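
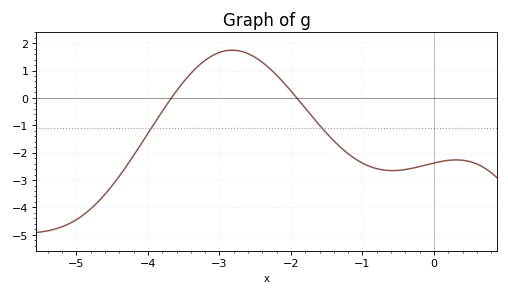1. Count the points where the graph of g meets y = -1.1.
2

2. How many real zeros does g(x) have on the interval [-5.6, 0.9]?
2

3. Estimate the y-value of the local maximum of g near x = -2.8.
1.7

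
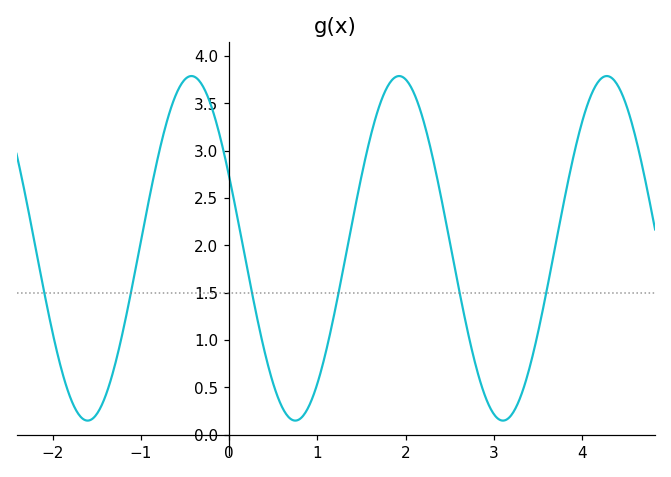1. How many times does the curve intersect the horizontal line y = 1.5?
6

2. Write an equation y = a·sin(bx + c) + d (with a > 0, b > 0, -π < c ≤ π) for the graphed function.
y = 1.82sin(2.7x + 2.7) + 1.97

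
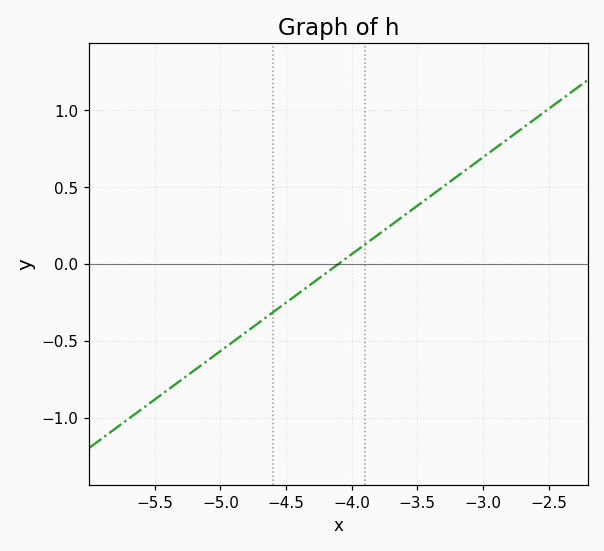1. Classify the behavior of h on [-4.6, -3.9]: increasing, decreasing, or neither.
increasing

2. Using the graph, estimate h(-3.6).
0.315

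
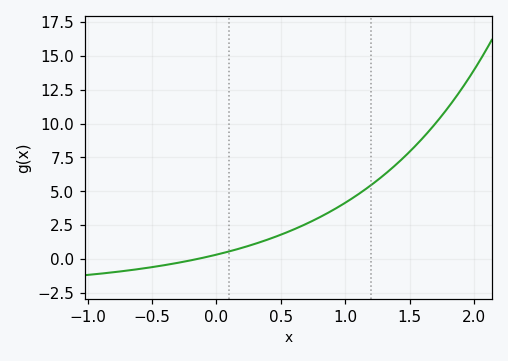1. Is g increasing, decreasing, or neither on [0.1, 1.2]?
increasing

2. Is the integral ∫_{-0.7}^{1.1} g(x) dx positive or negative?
positive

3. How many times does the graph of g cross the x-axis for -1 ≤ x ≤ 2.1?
1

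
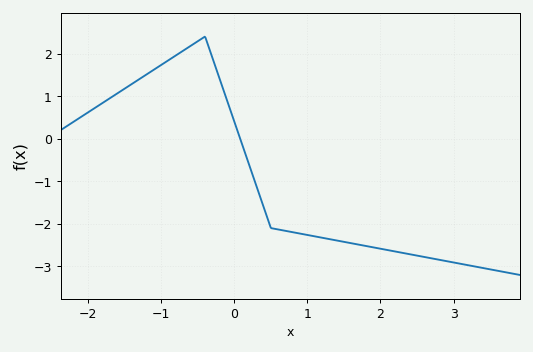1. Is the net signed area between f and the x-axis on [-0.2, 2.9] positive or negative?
negative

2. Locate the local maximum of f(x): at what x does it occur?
-0.4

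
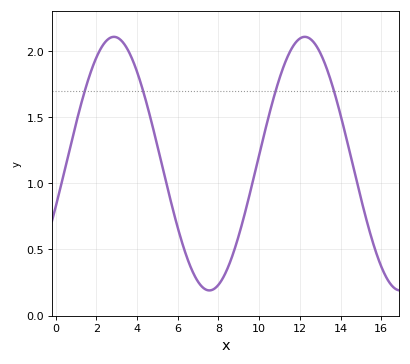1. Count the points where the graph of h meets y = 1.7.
4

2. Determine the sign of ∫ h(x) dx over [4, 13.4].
positive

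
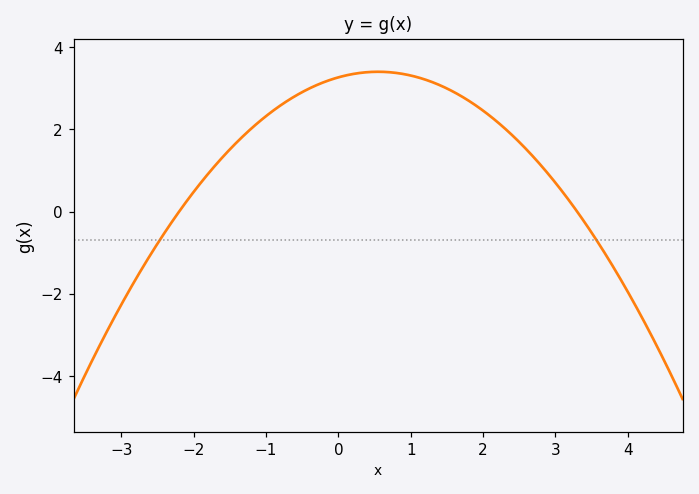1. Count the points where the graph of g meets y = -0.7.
2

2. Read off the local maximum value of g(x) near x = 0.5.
3.4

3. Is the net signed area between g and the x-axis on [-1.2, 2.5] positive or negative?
positive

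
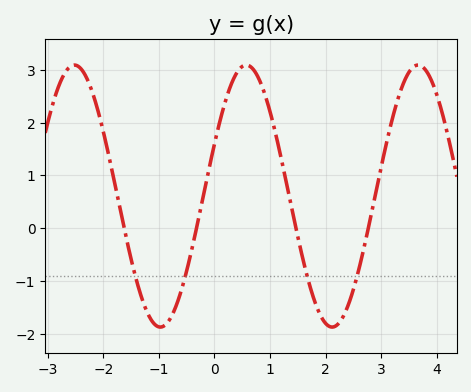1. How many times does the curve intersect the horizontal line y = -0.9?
4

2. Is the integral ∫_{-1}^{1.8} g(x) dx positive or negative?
positive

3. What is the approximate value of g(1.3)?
0.8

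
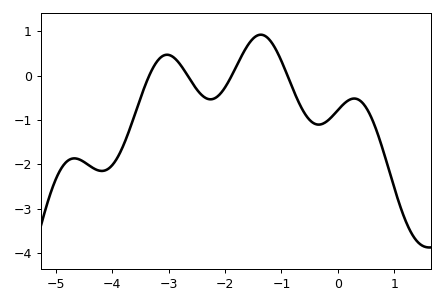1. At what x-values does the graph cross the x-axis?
-3.3, -2.7, -1.9, -0.9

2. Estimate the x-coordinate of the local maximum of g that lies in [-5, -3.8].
-4.7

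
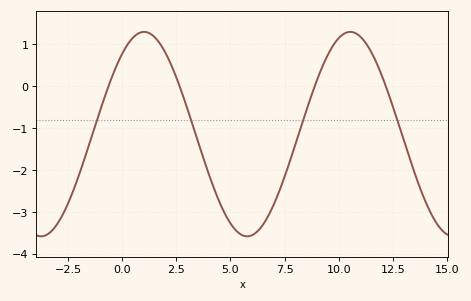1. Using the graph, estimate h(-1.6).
-1.52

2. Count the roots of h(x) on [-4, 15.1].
4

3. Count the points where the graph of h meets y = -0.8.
4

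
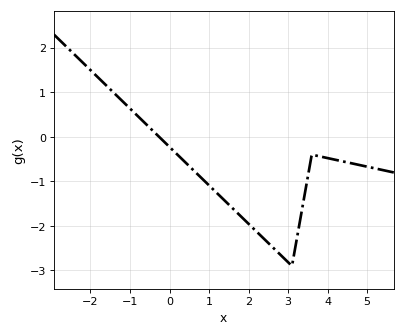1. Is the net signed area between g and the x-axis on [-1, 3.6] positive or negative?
negative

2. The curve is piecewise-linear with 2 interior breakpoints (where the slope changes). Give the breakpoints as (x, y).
(3.1, -2.9); (3.6, -0.4)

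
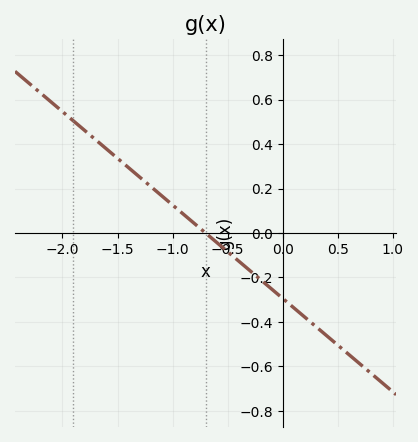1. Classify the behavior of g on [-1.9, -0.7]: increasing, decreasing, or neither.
decreasing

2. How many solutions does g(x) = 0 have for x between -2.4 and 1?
1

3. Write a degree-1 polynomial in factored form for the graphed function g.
y = -0.42(x + 0.7)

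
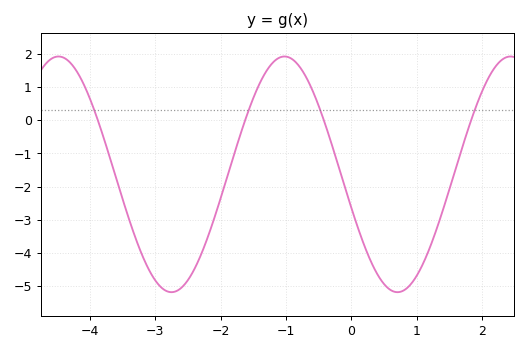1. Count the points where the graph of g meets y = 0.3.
4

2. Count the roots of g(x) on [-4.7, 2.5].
4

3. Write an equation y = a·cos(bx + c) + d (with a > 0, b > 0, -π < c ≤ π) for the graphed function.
y = 3.56cos(1.82x + 1.86) - 1.63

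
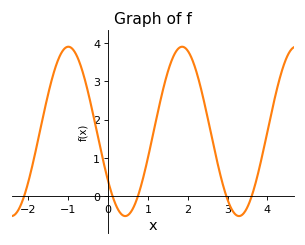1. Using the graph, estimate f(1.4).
2.87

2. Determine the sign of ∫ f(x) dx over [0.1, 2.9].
positive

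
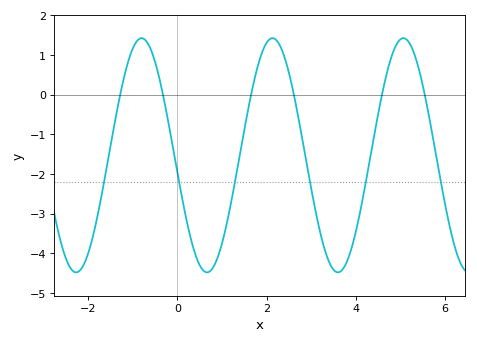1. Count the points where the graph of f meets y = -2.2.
6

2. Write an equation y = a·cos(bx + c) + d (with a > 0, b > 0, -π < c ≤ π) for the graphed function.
y = 2.95cos(2.1x + 1.7) - 1.53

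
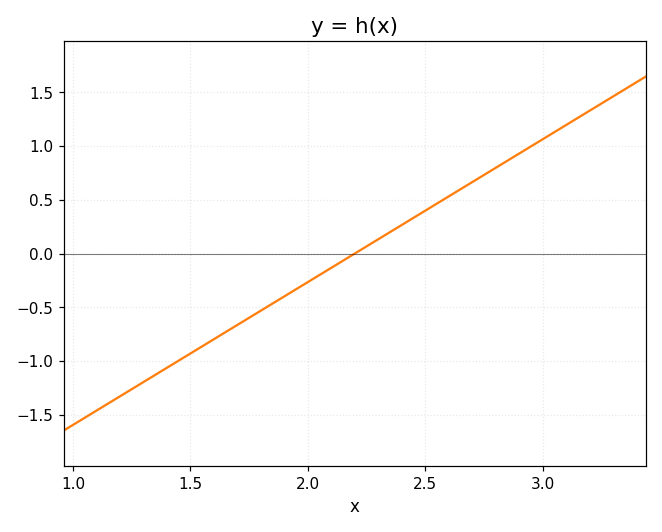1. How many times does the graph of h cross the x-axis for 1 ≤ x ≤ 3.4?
1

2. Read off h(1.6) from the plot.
-0.798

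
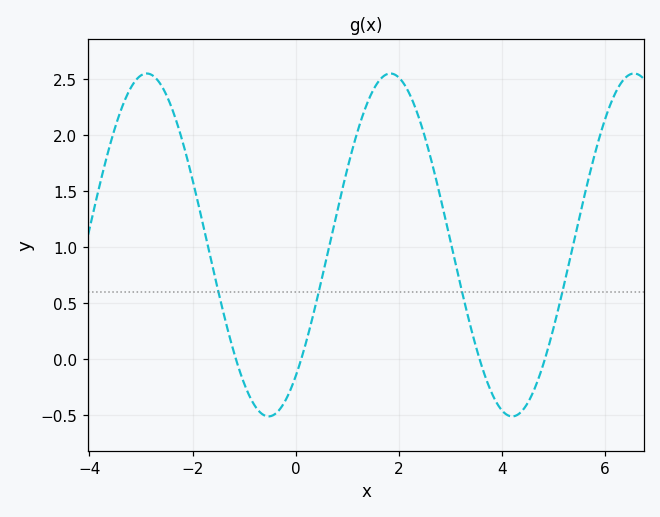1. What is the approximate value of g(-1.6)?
0.802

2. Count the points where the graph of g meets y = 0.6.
4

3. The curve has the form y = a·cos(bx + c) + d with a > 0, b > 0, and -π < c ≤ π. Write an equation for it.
y = 1.53cos(1.33x - 2.44) + 1.02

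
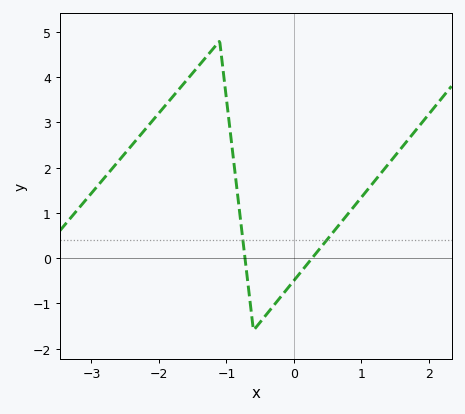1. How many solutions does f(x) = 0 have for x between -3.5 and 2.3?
2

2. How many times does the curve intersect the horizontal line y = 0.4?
2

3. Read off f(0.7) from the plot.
0.8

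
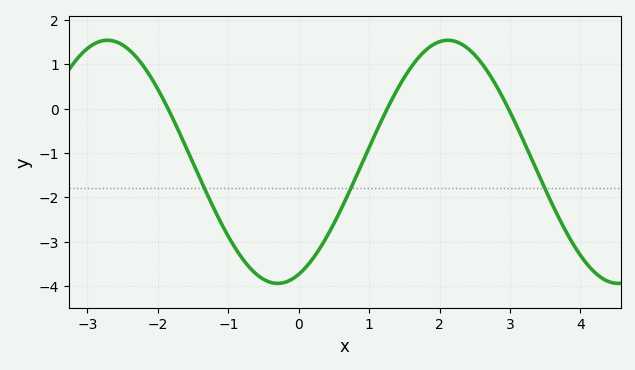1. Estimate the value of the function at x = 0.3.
-3.1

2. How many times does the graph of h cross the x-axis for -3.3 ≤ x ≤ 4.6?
3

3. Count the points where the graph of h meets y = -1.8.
3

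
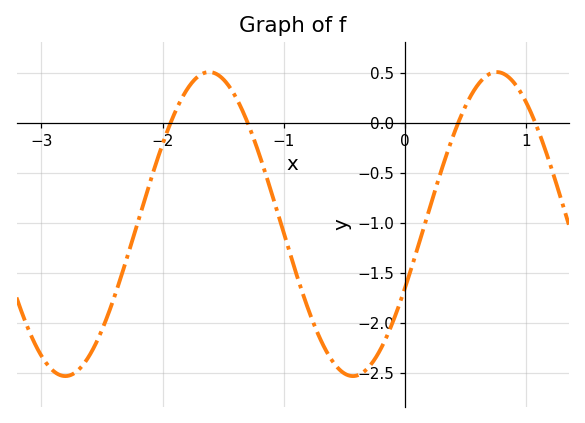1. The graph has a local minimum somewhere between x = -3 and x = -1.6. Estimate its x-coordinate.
-2.8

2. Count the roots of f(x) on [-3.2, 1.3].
4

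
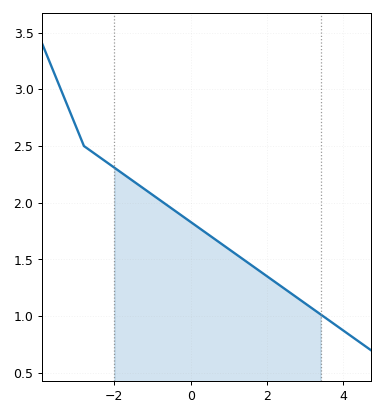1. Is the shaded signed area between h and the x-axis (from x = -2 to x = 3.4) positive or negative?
positive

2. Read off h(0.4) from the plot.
1.73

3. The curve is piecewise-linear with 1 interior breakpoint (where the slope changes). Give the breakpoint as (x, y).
(-2.8, 2.5)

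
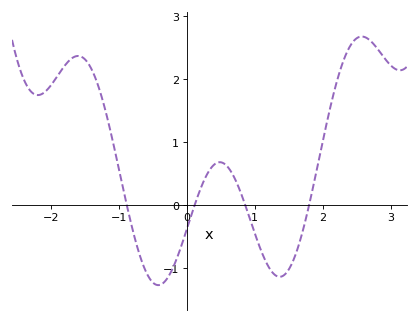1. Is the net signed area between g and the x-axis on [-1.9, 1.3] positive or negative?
positive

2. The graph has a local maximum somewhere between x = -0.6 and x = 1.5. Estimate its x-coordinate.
0.5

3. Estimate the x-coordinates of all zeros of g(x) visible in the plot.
-0.9, 0.1, 0.9, 1.8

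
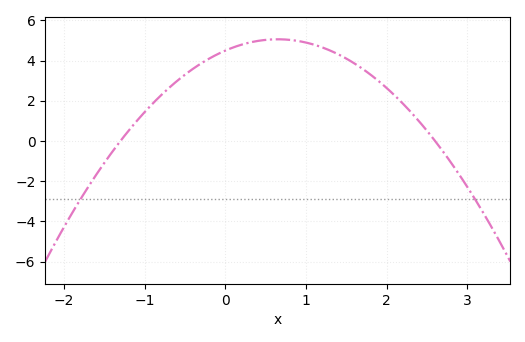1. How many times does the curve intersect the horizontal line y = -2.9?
2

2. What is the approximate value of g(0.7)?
5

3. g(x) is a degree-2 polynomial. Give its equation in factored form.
y = -1.33(x + 1.3)(x - 2.6)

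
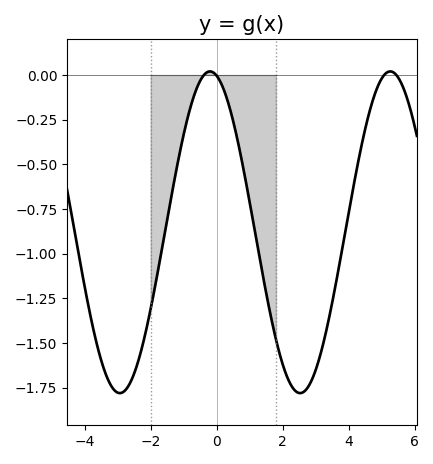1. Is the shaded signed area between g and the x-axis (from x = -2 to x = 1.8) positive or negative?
negative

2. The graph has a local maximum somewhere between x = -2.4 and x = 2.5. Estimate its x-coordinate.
-0.2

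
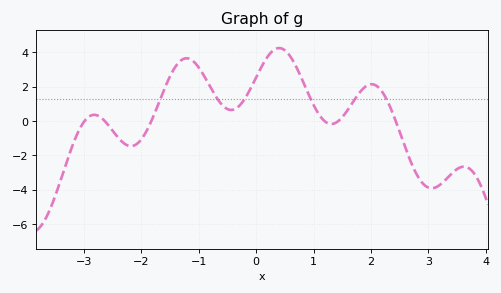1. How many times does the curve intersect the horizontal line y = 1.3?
6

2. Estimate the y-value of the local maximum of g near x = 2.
2.2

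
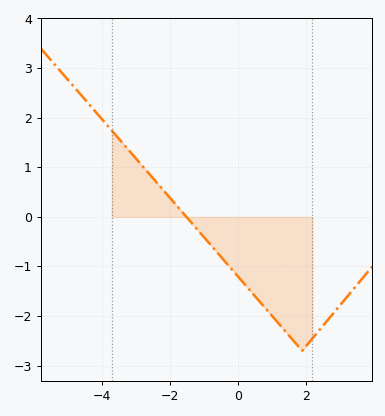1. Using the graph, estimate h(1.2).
-2.15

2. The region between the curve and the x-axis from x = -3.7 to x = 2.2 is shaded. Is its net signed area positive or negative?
negative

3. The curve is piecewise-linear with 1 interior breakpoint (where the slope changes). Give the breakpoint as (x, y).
(1.9, -2.7)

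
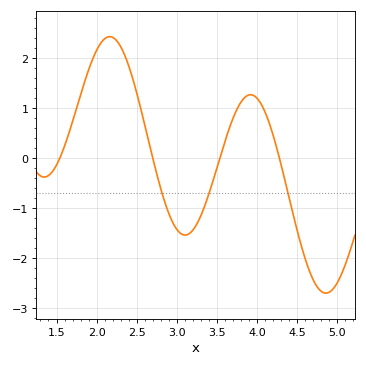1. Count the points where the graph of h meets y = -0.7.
3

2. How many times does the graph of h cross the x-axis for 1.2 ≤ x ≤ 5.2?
4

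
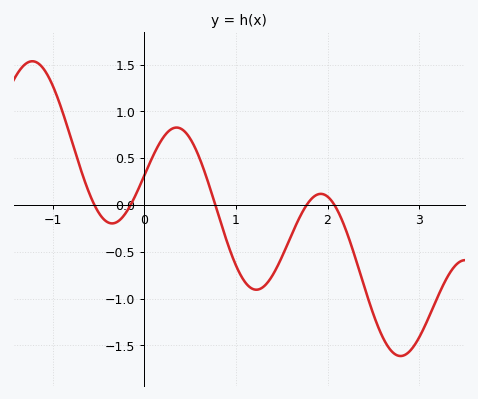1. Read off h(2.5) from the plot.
-1.15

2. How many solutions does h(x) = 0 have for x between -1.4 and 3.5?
5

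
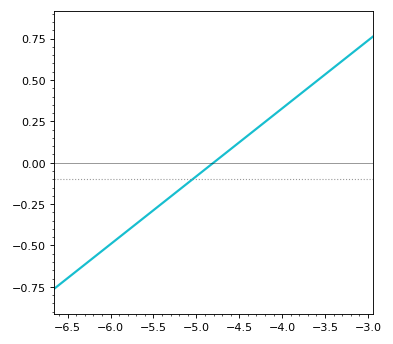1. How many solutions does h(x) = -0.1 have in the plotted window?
1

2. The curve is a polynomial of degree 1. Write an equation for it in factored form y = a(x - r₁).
y = 0.41(x + 4.8)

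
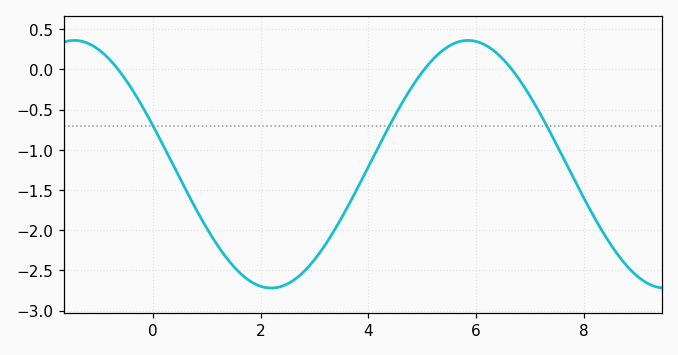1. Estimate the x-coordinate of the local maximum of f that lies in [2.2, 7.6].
5.8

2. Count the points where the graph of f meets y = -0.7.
3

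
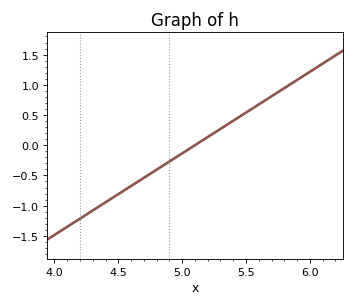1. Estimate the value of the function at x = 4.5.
-0.81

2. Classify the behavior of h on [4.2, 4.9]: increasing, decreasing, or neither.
increasing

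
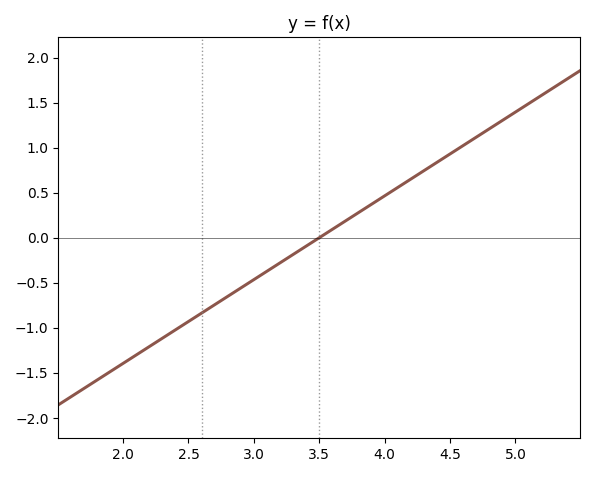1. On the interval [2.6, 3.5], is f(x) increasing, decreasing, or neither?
increasing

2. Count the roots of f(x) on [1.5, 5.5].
1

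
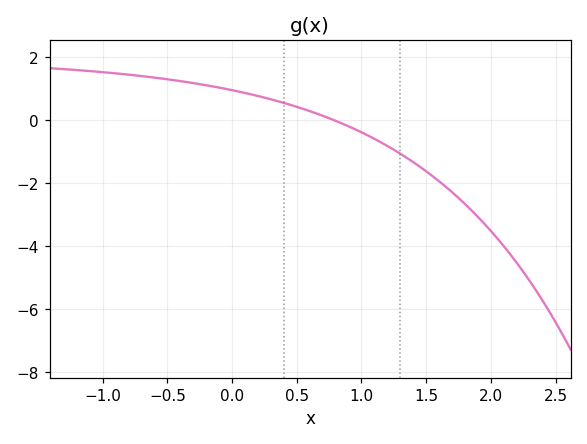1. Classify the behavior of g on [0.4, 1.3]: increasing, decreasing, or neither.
decreasing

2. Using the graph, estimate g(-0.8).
1.4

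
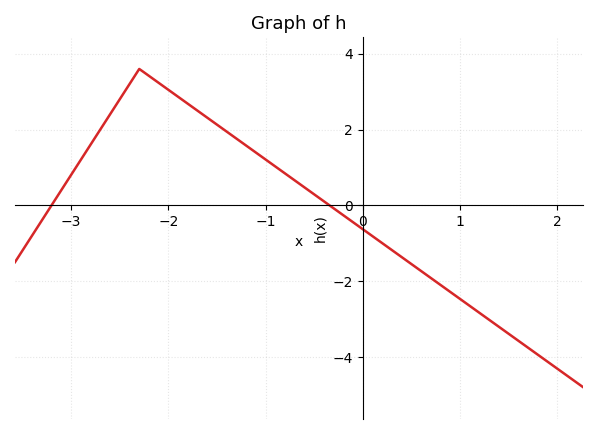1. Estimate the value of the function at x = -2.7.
2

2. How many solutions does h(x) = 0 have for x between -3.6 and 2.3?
2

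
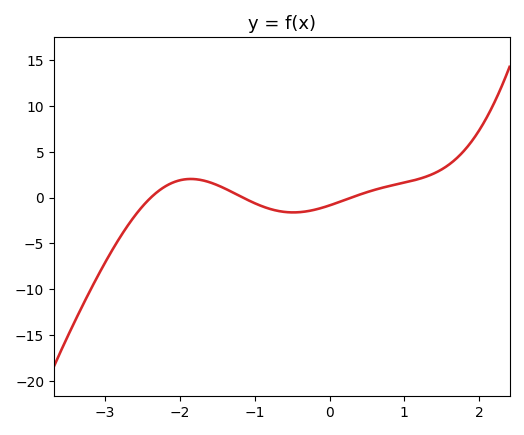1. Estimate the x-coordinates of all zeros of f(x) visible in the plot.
-2.4, -1.2, 0.3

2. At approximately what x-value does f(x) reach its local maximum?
-1.9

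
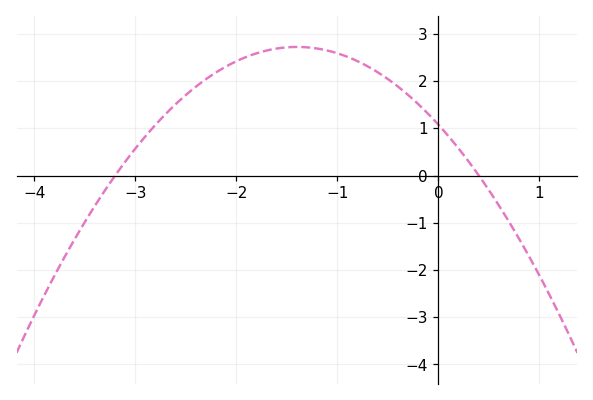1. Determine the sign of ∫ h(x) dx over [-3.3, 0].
positive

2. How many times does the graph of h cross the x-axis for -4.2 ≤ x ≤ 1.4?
2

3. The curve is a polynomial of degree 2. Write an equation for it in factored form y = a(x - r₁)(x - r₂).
y = -0.84(x + 3.2)(x - 0.4)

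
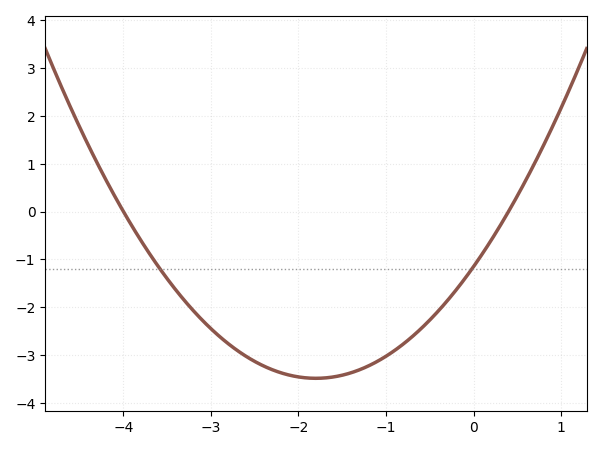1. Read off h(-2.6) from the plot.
-3.02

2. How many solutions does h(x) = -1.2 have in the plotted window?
2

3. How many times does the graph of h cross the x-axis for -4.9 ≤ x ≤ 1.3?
2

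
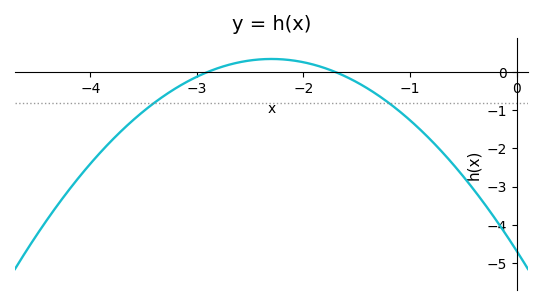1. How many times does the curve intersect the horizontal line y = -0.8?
2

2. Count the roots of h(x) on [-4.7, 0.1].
2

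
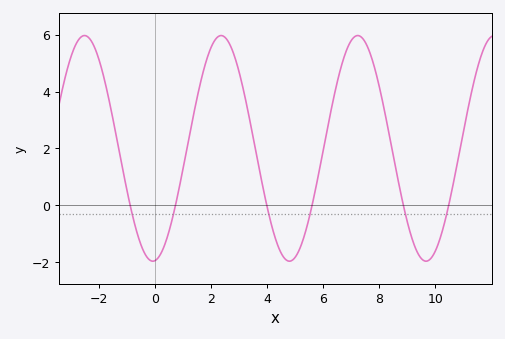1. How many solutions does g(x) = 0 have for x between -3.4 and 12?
6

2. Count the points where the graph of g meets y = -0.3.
6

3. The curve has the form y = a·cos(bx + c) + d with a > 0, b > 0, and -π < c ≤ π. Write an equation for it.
y = 3.97cos(1.3x - 3) + 2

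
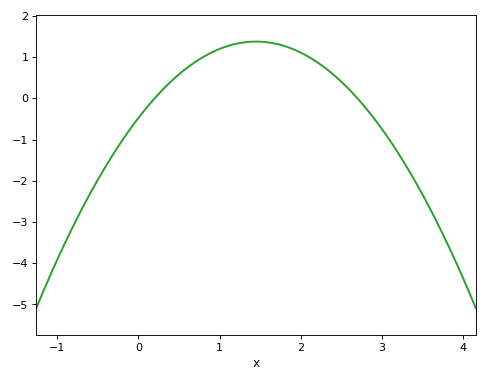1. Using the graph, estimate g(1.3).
1.36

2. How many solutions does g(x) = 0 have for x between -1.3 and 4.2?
2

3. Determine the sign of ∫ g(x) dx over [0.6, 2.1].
positive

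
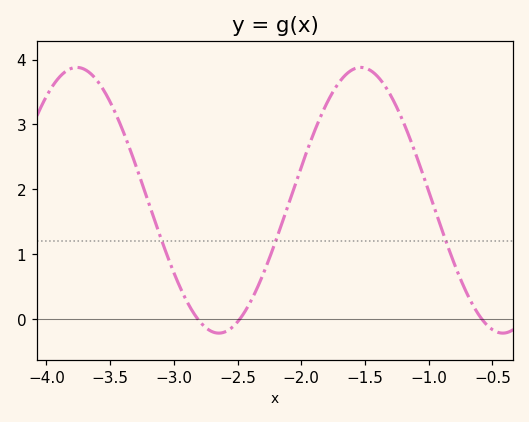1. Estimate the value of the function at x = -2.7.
-0.197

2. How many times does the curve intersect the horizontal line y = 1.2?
3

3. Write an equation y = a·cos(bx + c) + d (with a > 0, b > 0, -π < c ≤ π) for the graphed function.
y = 2.05cos(2.82x - 1.96) + 1.83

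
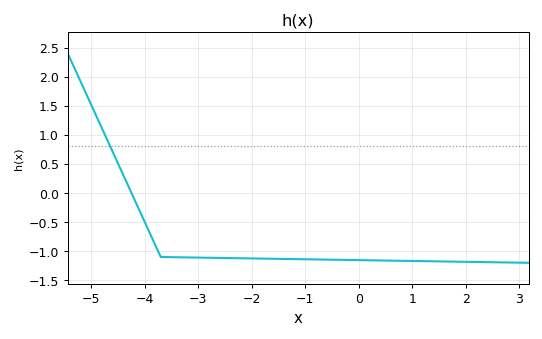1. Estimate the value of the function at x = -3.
-1.11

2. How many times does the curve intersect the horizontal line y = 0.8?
1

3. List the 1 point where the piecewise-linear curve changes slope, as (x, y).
(-3.7, -1.1)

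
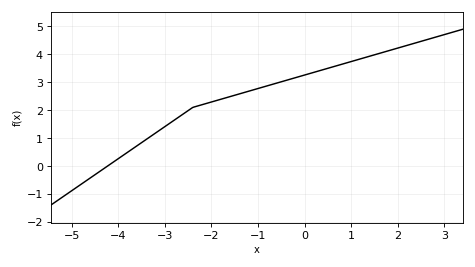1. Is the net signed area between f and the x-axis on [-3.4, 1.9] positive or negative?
positive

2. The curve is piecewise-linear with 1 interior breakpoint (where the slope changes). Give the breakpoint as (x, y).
(-2.4, 2.1)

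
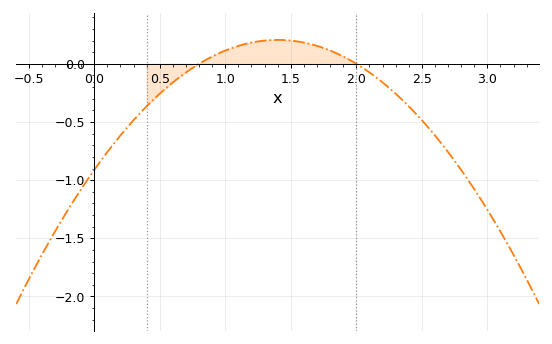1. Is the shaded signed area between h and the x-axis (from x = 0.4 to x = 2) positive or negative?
positive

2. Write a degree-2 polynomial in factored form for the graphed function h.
y = -0.57(x - 0.8)(x - 2)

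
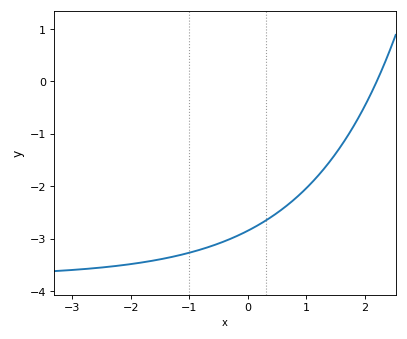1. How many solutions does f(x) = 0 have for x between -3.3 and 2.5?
1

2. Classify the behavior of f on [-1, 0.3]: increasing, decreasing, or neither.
increasing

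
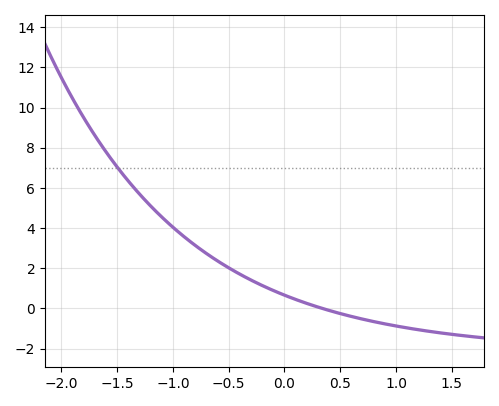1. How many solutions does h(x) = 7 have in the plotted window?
1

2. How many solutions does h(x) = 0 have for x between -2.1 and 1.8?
1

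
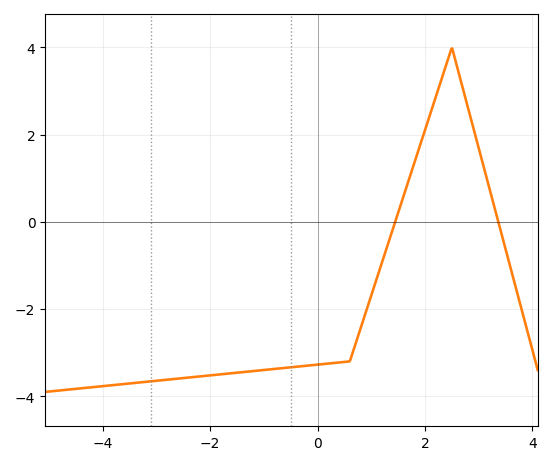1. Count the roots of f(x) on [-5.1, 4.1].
2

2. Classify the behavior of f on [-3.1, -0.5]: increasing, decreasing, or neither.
increasing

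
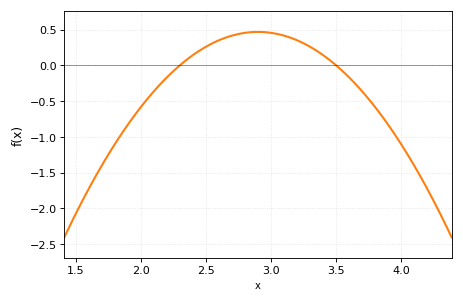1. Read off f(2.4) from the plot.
0.15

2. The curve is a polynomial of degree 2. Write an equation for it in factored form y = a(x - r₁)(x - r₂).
y = -1.3(x - 2.3)(x - 3.5)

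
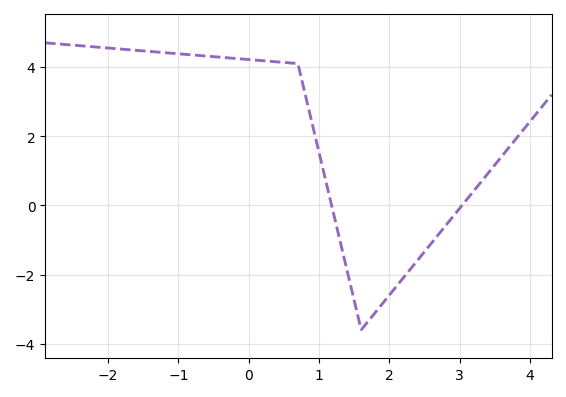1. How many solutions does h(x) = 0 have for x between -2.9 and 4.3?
2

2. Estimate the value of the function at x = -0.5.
4.4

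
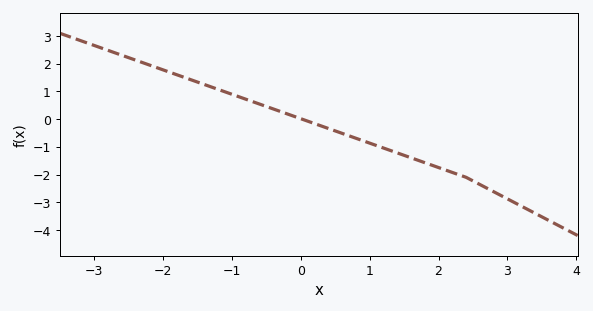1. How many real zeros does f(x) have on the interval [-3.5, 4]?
1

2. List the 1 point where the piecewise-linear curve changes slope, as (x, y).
(2.4, -2.1)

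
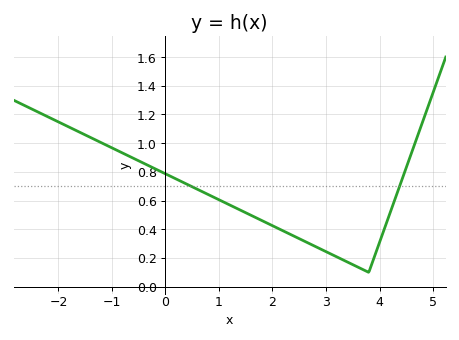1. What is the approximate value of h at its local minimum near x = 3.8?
0.1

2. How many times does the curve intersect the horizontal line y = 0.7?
2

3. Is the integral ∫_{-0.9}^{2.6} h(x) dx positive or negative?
positive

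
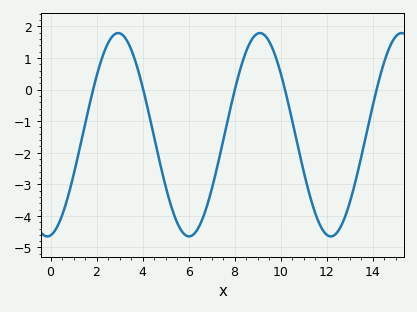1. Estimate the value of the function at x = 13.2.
-3.1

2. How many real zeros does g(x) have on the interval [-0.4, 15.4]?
5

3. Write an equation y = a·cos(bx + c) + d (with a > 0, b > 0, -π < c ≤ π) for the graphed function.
y = 3.22cos(1x - 3) - 1.43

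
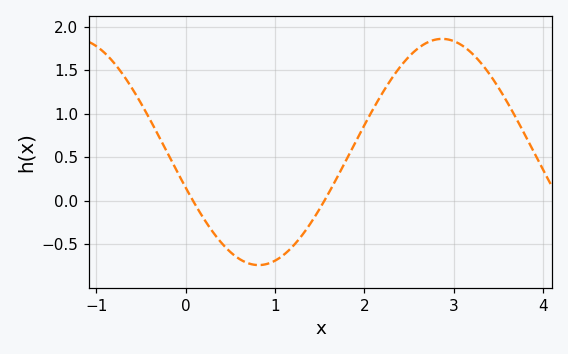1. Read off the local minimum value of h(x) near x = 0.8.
-0.74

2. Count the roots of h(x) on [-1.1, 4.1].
2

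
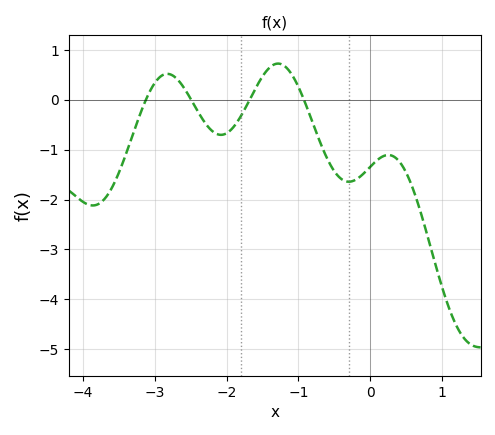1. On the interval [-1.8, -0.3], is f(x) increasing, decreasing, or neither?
neither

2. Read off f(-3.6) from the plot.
-1.76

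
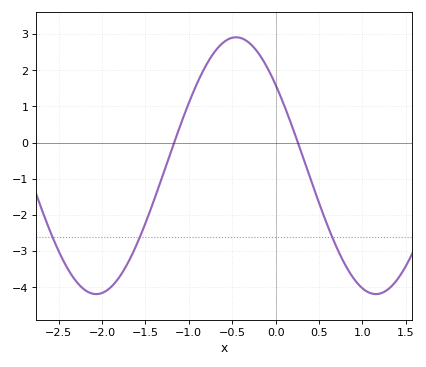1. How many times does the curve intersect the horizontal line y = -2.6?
3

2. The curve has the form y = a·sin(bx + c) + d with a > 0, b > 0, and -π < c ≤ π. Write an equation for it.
y = 3.55sin(1.95x + 2.46) - 0.64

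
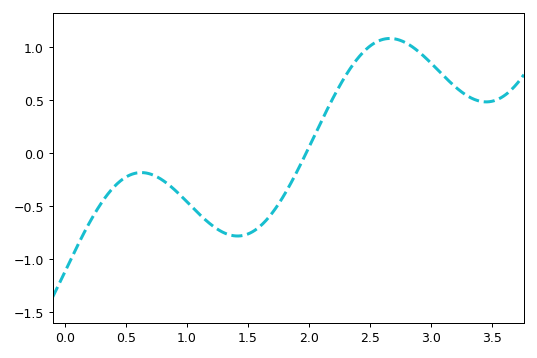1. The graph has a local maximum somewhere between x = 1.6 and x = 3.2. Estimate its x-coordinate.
2.7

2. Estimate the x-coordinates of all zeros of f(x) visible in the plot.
2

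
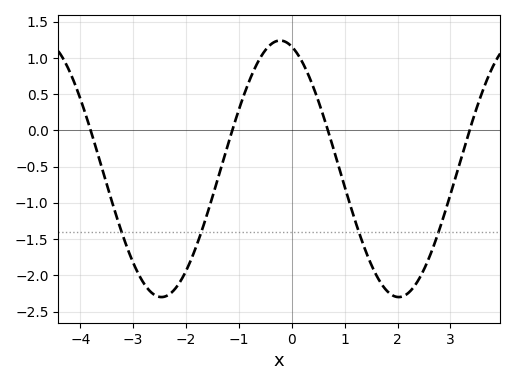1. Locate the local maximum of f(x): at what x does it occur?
-0.22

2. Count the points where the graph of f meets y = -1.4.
4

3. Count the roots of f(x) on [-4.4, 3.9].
4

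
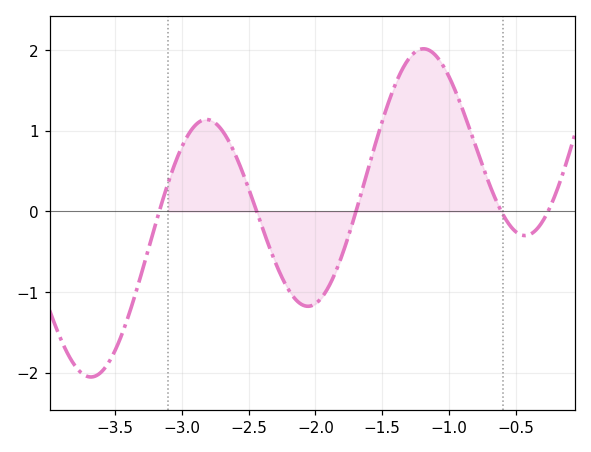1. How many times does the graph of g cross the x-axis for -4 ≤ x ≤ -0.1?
5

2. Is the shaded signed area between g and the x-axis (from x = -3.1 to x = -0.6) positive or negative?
positive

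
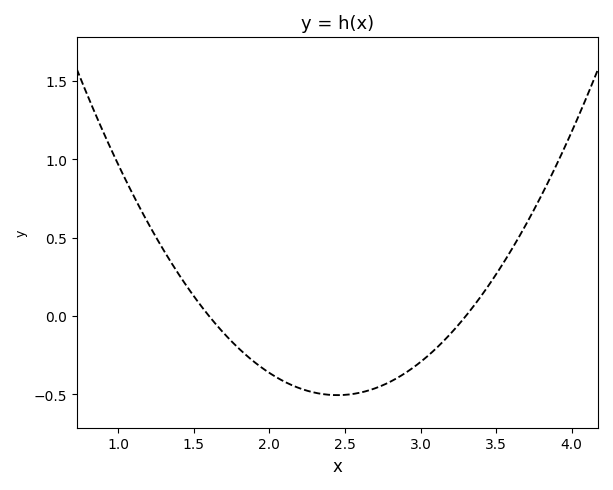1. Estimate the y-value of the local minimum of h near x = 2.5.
-0.506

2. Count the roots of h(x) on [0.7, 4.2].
2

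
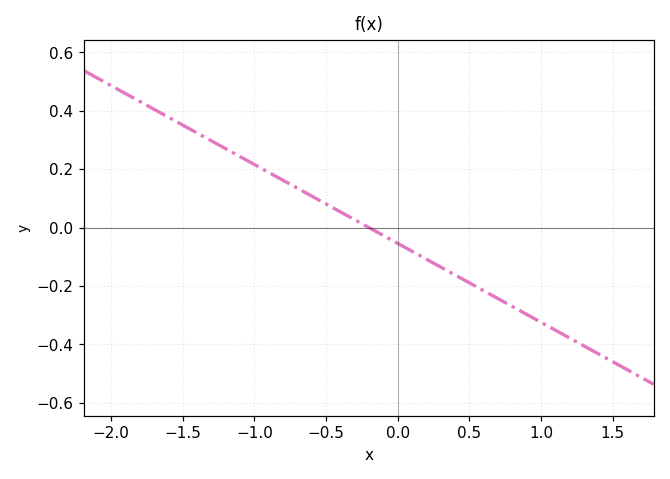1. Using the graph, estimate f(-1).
0.216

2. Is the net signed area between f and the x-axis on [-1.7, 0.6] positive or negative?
positive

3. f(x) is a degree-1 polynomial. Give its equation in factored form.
y = -0.27(x + 0.2)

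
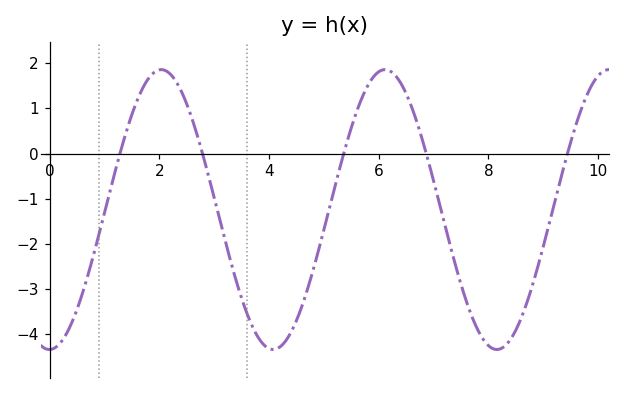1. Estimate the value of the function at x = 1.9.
1.8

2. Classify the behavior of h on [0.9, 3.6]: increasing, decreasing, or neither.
neither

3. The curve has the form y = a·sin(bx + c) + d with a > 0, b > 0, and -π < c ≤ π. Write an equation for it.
y = 3.1sin(1.5x - 1.6) - 1.24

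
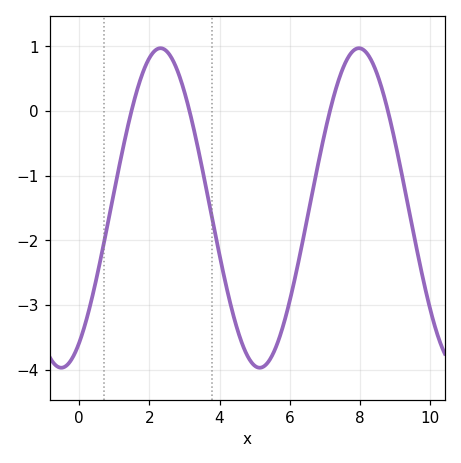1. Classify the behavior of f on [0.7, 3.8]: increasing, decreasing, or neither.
neither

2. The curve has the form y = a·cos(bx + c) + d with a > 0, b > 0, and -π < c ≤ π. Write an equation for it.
y = 2.47cos(1.11x - 2.57) - 1.5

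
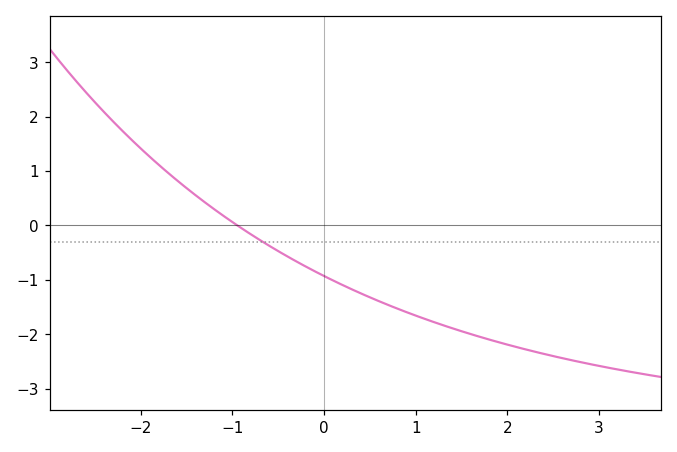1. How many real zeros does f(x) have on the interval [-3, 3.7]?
1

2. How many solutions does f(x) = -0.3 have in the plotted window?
1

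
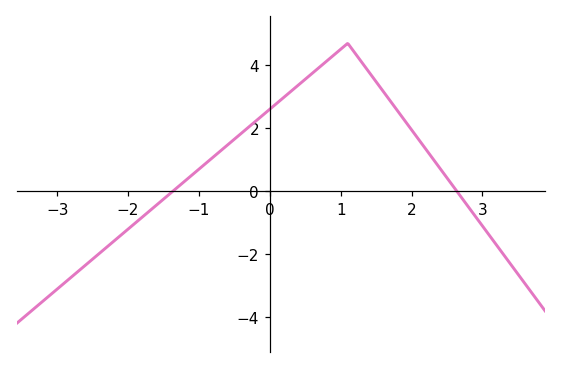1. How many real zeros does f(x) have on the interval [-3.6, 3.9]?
2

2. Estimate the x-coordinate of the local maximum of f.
1.1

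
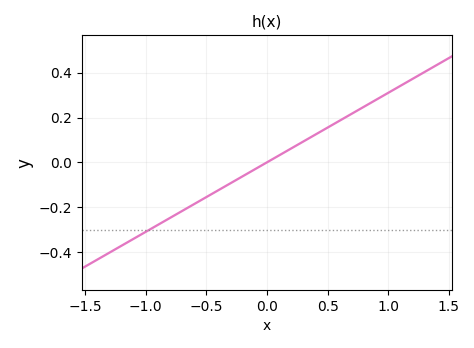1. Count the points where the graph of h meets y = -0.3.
1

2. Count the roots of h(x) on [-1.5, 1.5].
1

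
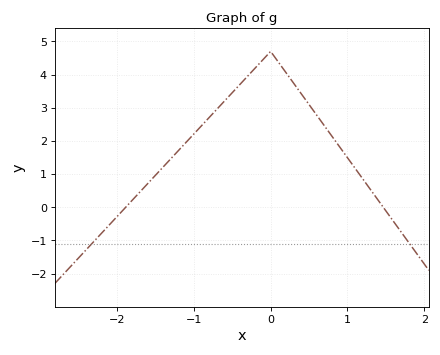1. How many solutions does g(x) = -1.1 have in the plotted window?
2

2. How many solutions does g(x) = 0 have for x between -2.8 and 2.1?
2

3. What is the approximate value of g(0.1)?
4.4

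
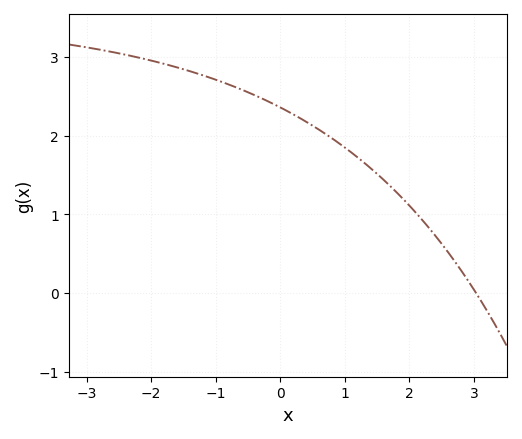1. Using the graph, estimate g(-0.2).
2.44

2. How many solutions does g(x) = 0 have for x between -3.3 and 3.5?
1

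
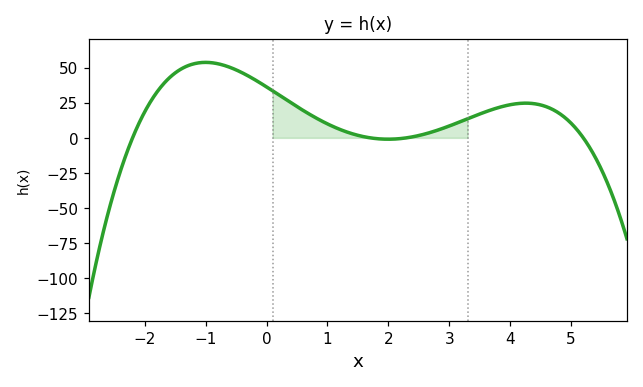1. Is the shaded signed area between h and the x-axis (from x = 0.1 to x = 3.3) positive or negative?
positive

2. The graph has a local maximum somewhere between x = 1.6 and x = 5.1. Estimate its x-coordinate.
4.2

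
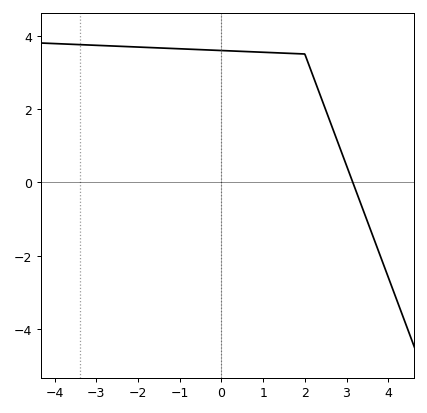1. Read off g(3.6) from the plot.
-1.37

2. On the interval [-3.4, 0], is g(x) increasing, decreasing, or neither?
decreasing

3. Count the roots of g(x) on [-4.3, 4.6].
1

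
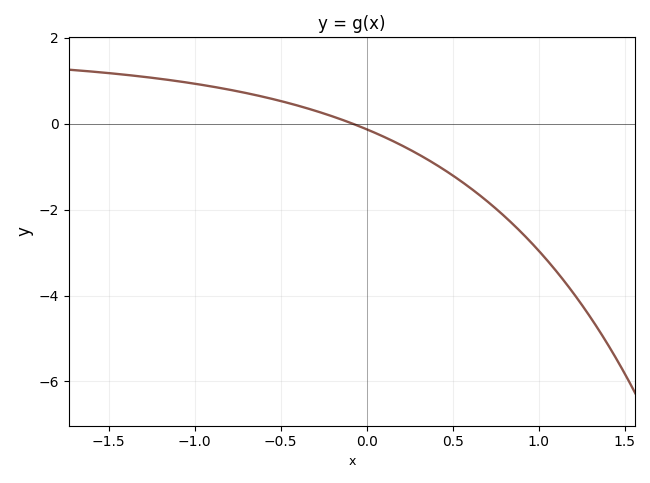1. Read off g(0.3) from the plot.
-0.8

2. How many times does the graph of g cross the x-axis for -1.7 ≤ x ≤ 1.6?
1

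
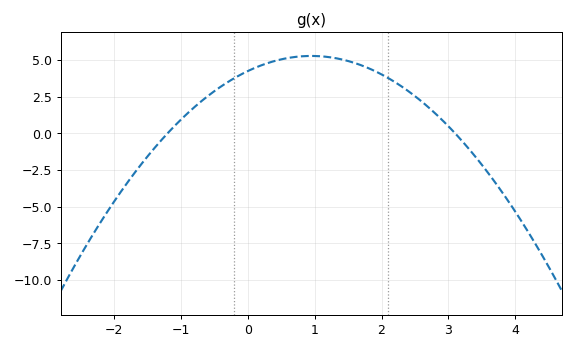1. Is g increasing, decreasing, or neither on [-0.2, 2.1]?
neither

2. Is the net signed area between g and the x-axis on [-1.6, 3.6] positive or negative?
positive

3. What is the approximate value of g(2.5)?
2.53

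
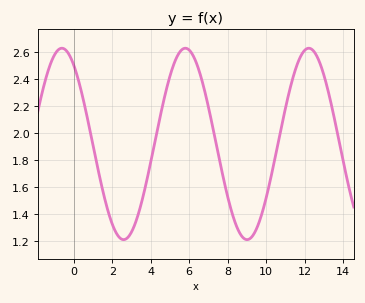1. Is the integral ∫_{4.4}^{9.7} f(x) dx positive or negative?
positive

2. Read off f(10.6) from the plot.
1.92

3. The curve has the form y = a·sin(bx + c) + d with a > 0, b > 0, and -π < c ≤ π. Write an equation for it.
y = 0.71sin(0.98x + 2.2) + 1.92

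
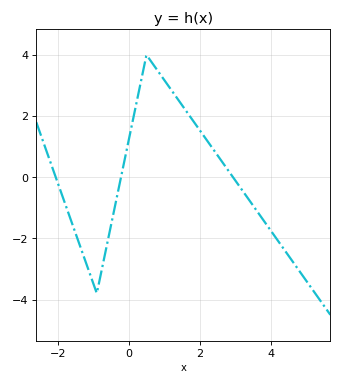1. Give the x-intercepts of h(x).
-2.06, -0.218, 2.94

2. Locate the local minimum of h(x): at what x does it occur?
-0.899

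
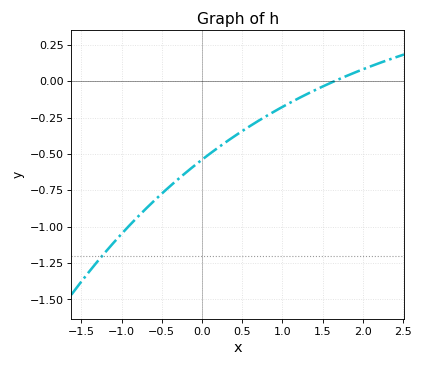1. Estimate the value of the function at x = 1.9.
0.06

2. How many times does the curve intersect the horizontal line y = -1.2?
1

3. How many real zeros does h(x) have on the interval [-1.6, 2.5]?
1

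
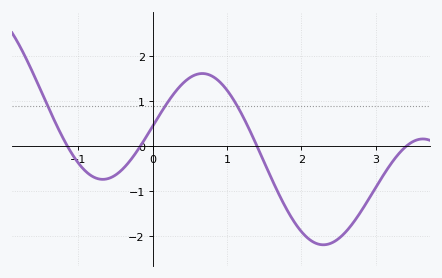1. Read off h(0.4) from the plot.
1.38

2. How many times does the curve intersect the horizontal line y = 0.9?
3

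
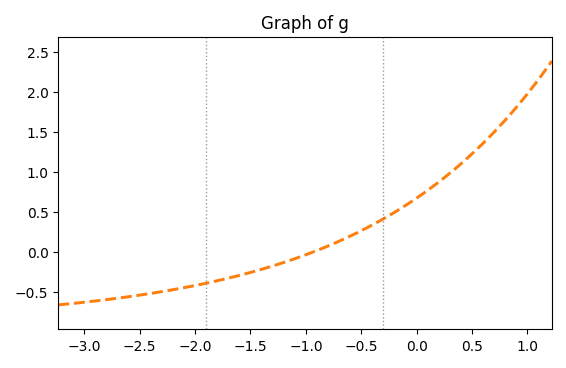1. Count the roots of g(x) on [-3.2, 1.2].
1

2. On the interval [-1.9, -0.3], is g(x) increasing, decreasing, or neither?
increasing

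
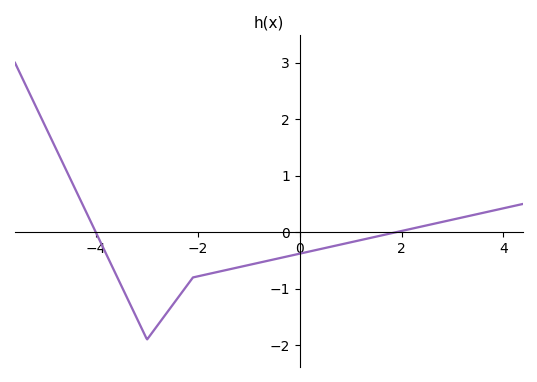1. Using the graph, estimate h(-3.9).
-0.199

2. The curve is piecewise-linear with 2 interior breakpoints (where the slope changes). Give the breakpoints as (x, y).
(-3, -1.9); (-2.1, -0.8)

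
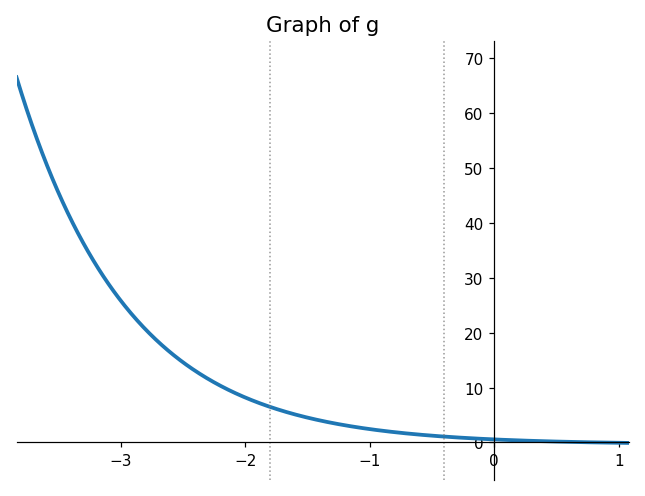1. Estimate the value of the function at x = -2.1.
9.2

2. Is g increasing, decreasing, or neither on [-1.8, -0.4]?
decreasing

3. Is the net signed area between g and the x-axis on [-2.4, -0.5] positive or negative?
positive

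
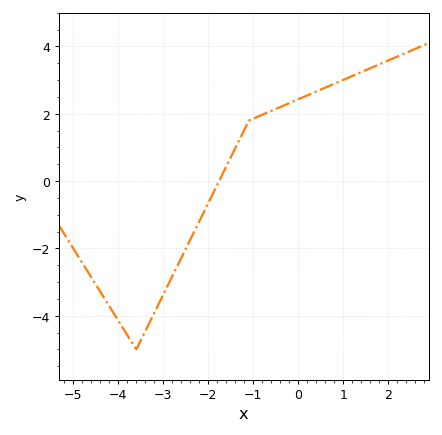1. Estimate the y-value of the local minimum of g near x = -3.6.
-5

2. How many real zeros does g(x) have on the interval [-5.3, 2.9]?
1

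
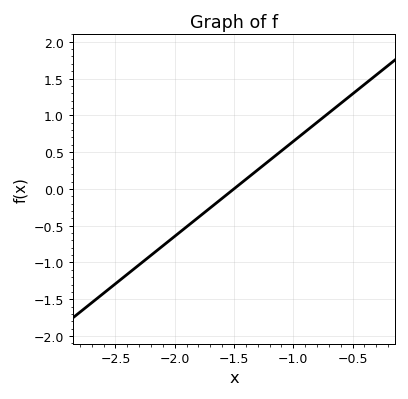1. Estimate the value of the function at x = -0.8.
0.903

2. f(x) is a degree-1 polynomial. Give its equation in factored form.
y = 1.29(x + 1.5)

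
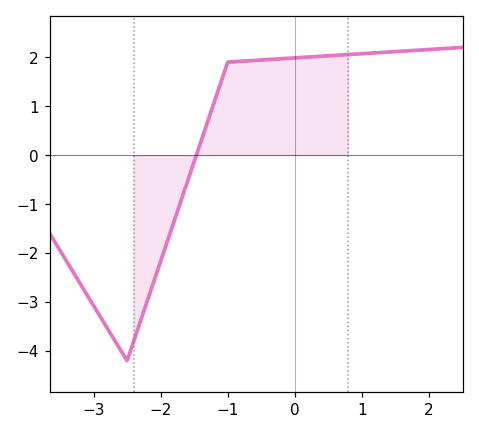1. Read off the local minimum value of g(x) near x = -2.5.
-4.2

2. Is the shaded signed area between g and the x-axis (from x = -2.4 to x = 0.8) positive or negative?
positive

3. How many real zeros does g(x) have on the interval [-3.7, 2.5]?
1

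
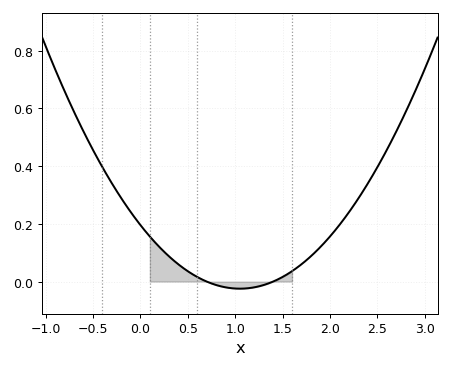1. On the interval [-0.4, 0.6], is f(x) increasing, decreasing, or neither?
decreasing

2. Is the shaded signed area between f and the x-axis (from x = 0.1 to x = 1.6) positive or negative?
positive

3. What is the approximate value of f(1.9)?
0.12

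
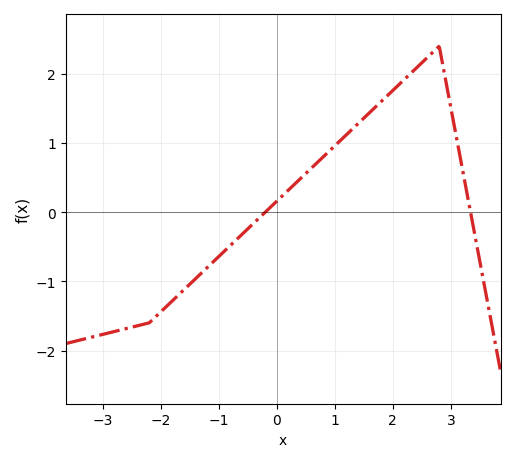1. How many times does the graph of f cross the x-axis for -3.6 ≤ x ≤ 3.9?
2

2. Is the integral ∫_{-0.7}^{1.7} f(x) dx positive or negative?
positive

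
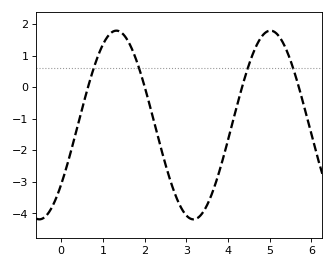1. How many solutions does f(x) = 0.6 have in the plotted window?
4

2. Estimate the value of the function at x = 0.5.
-0.699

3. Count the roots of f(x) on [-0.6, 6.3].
4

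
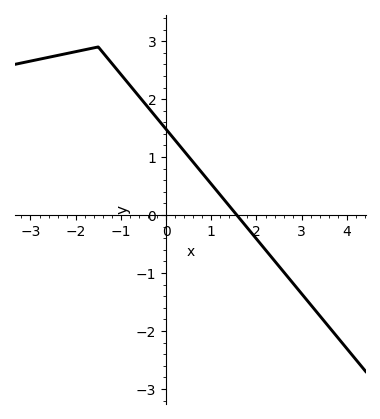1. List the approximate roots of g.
1.6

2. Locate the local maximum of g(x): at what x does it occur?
-1.4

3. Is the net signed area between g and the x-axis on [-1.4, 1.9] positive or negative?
positive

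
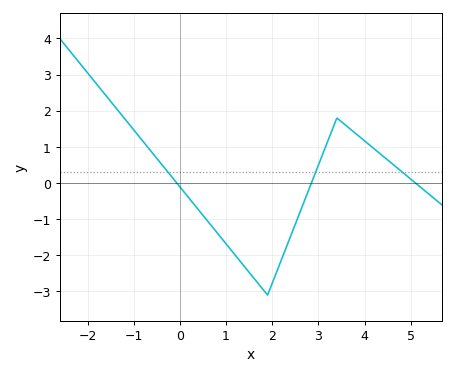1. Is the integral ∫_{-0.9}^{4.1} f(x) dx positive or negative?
negative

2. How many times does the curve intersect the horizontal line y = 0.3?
3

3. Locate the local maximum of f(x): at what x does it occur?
3.4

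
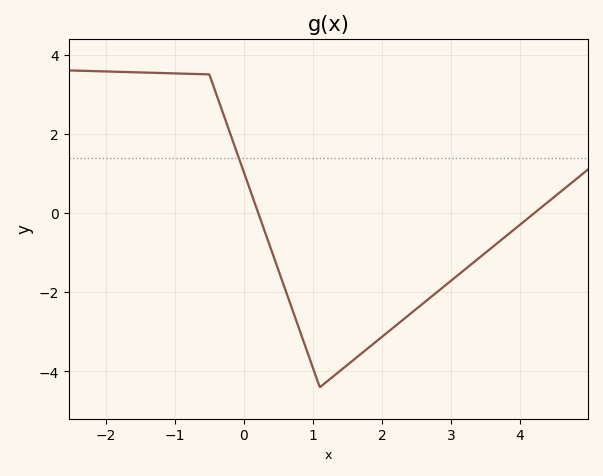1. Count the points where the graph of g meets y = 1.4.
1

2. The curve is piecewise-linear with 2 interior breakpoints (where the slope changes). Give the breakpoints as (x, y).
(-0.5, 3.5); (1.1, -4.4)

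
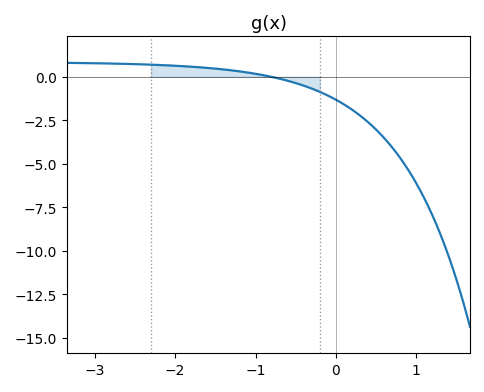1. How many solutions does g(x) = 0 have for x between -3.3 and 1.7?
1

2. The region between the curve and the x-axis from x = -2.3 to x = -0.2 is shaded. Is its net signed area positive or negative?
positive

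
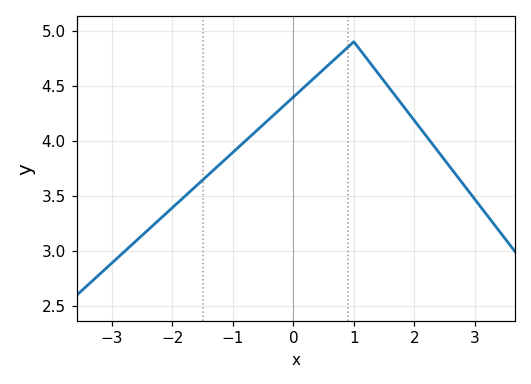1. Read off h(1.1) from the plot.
4.83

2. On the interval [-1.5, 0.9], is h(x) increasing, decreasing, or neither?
increasing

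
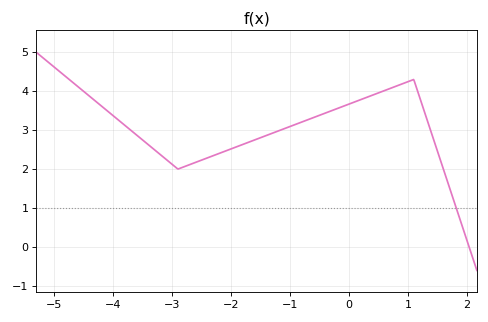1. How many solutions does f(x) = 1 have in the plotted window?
1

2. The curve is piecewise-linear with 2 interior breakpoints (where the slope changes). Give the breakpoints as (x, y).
(-2.9, 2); (1.1, 4.3)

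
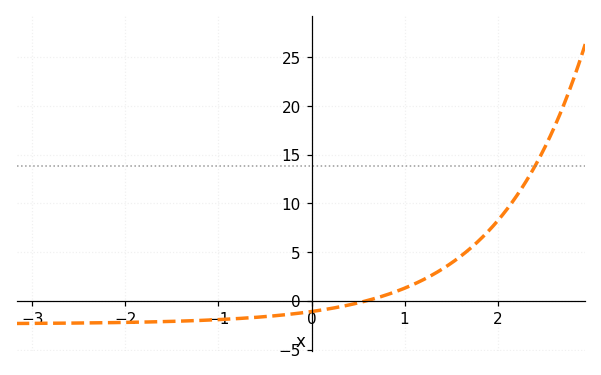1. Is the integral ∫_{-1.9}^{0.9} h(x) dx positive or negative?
negative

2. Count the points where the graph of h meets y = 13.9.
1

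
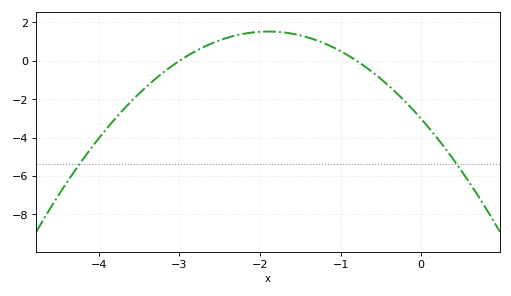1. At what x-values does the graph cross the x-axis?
-3, -0.8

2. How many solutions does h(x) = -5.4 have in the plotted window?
2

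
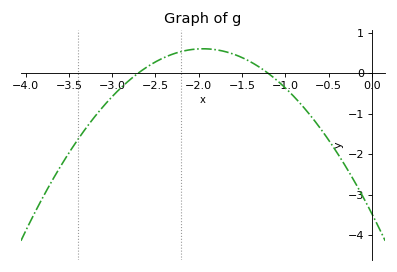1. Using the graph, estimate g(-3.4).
-1.6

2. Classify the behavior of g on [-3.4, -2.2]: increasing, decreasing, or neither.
increasing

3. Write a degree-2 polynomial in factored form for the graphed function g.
y = -1.07(x + 2.7)(x + 1.2)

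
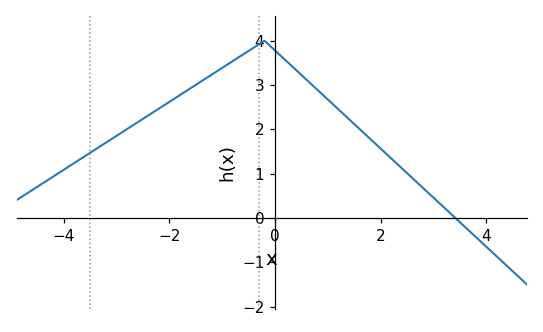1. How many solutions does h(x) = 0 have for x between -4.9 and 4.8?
1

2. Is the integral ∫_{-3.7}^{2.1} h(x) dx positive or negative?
positive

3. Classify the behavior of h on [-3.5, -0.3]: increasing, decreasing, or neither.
increasing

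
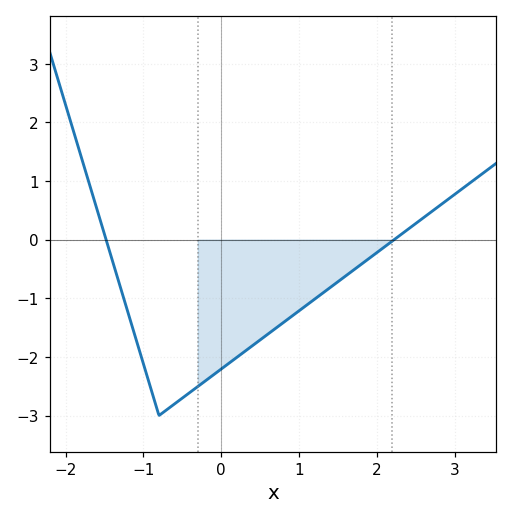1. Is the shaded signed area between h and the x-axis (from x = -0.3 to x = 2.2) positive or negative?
negative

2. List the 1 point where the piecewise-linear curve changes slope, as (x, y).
(-0.8, -3)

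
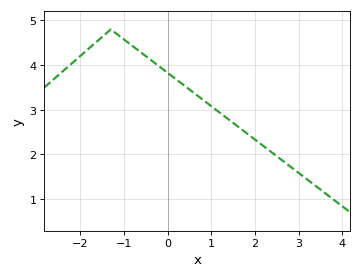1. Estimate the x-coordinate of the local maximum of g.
-1.3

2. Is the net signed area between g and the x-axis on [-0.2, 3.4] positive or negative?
positive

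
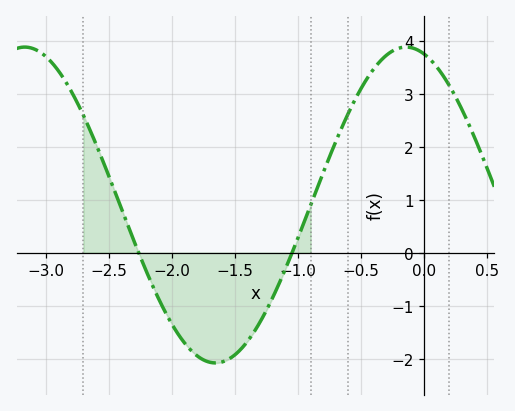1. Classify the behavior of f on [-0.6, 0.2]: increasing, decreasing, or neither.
neither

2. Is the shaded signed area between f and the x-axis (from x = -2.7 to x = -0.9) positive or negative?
negative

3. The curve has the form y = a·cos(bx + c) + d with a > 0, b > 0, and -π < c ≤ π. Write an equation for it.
y = 2.98cos(2.08x + 0.3) + 0.9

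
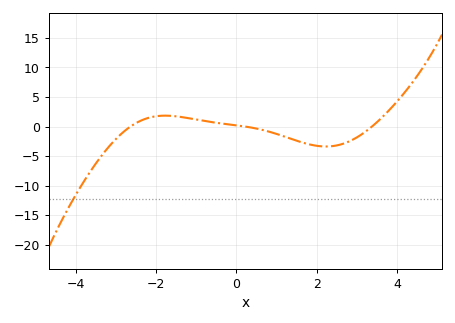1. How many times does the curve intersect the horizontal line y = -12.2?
1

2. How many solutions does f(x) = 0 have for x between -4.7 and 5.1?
3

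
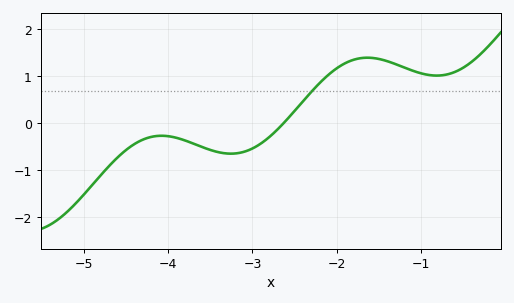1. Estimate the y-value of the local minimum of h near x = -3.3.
-0.6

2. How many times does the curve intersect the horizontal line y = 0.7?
1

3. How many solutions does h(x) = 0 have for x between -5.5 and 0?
1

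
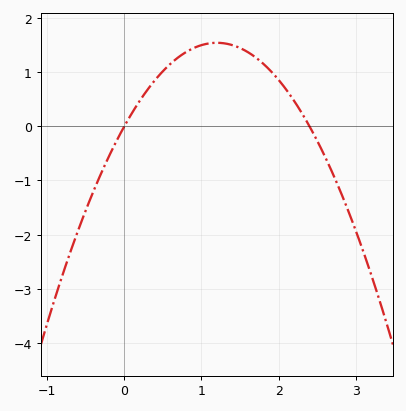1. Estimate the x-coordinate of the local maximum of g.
1.2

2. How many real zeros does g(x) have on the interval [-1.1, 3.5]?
2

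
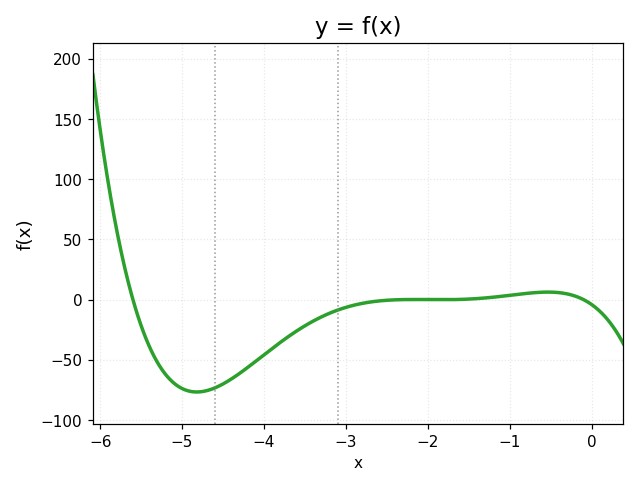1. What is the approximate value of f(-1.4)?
0.831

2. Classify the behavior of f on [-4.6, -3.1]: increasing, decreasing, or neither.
increasing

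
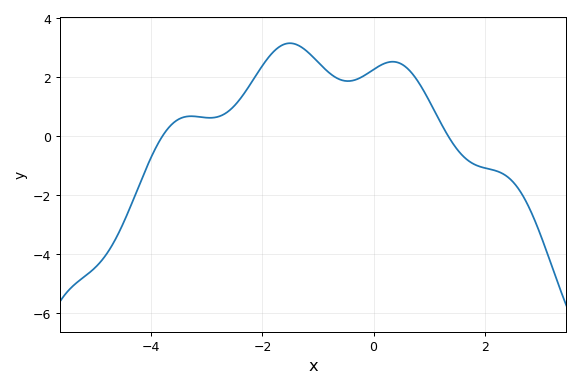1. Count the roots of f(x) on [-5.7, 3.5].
2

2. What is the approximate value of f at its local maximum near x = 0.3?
2.5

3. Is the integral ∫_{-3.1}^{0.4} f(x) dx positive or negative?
positive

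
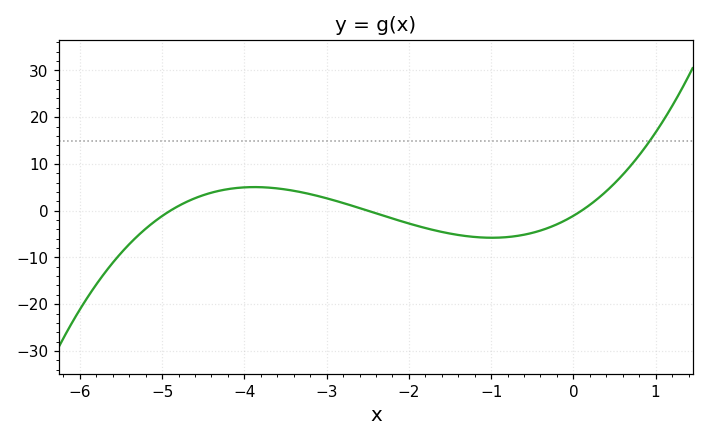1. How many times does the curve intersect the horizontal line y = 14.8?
1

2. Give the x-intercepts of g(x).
-4.9, -2.5, 0.1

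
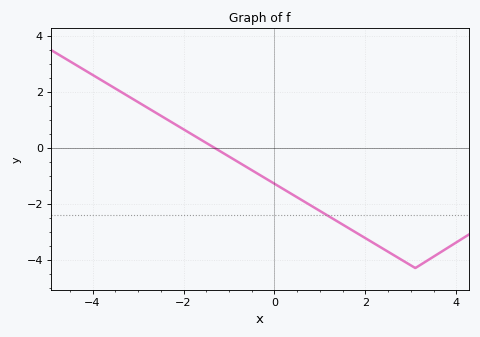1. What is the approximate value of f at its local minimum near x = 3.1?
-4.2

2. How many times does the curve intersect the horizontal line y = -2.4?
1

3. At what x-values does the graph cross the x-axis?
-1.4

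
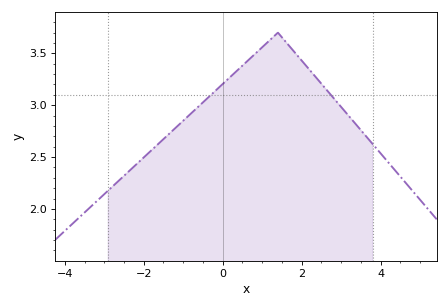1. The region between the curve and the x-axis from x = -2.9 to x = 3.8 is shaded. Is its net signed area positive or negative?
positive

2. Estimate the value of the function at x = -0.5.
3.05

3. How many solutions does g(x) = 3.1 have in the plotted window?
2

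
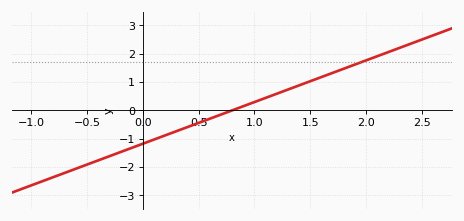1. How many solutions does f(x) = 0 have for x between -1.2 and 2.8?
1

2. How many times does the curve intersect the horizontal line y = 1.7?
1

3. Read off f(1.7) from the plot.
1.3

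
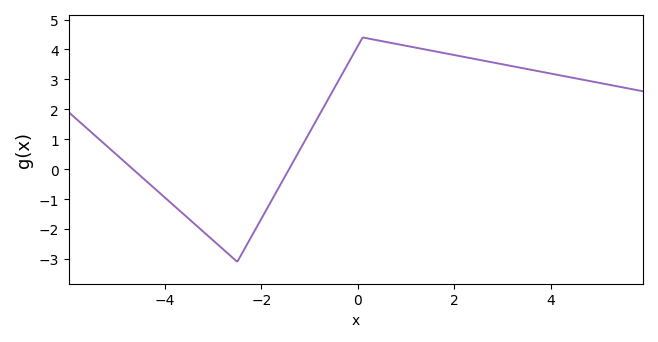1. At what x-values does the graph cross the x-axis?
-4.67, -1.43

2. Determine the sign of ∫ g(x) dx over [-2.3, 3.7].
positive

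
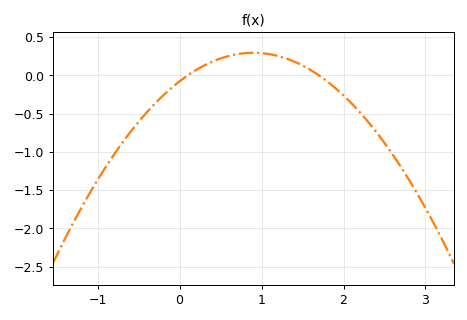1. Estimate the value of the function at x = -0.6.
-0.741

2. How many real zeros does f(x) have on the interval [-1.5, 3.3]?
2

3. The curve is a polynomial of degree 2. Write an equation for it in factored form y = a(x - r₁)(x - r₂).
y = -0.46(x - 0.1)(x - 1.7)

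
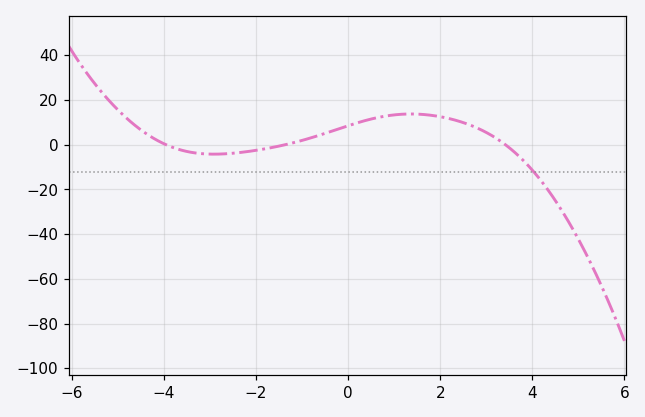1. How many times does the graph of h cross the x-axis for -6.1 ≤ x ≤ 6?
3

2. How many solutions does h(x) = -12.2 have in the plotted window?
1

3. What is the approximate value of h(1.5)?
14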